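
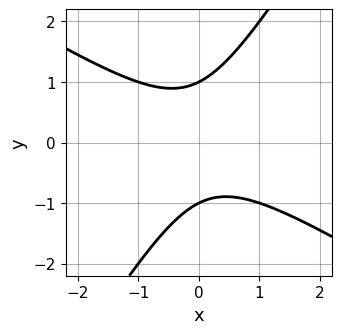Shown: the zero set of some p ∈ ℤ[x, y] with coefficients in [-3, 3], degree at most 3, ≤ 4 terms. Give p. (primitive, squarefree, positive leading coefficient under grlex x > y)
1. The degree is 2 — no degree-1 curve has this shape.
2. Against the integer gridlines: among the integer gridlines, it crosses the y-axis at y ∈ {-1, 1}; the curve avoids every integer x-axis point in the box.
3. Solving for integer coefficients yields p as stated.

x^2 + x*y - y^2 + 1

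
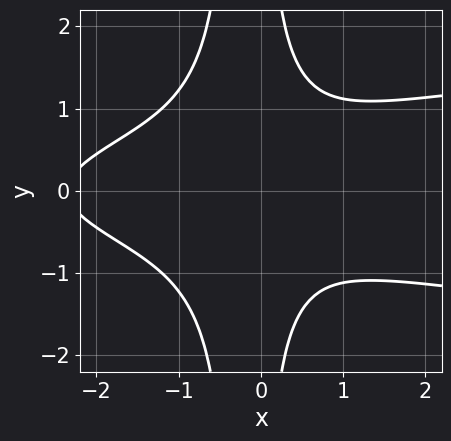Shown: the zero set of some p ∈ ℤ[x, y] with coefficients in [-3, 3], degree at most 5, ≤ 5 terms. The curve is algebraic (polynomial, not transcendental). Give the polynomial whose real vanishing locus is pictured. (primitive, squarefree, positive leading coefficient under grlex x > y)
1. Degree: no degree-3 curve has this shape, so deg p = 4.
2. Symmetries: it's symmetric under y → −y, forcing even powers of y.
3. From the visible intercepts: the curve avoids every integer y-axis point in the box; it misses every integer gridline on the x-axis.
4. Putting this together gives p.

3*x^2*y^2 - x^3 + x*y^2 - 2*x^2 - 2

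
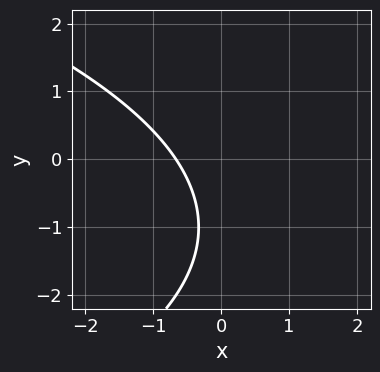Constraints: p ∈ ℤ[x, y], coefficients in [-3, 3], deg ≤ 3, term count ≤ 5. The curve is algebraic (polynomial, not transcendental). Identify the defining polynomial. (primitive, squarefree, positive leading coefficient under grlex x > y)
(a) Degree: the shape is more complex than any degree-1 curve, so deg p = 2.
(b) Against the integer gridlines: it misses every integer gridline on the y-axis.
(c) These observations pin down the coefficients.

y^2 + 3*x + 2*y + 2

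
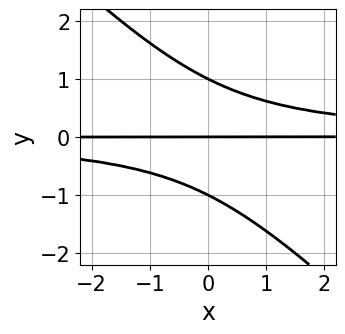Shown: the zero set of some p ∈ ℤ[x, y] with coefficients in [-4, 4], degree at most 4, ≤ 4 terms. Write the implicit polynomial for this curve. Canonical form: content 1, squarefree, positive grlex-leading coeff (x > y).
x*y^2 + y^3 - y

Degree: the shape is more complex than any degree-2 curve, so deg p = 3.
Reading off the gridlines: the y-axis gridline crossings are at y ∈ {-1, 0, 1}; every point of the x-axis in the box is on the curve.
Putting this together gives p.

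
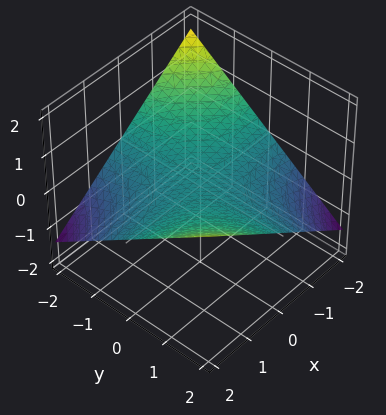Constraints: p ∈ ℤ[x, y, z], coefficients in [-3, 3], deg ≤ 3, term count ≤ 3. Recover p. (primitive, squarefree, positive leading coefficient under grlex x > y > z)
x*y - 3*z

1. The degree is 2 — a saddle surface; a quadric.
2. From the visible intercepts: every point of the y-axis in the box is on the surface; the visible x-axis segment lies entirely on the surface; it meets the z-axis at z = 0 (among the integer gridlines).
3. Matching integer coefficients to the picture gives p.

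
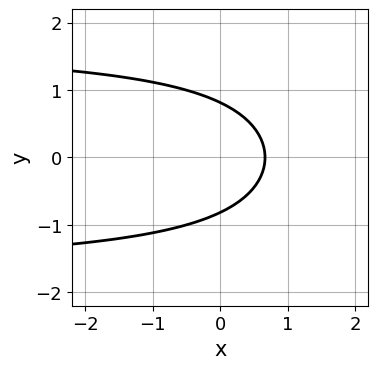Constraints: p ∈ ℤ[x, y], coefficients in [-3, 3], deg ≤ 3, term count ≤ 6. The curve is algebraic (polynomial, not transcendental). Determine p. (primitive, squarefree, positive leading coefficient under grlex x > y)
x*y^2 - 3*y^2 - 3*x + 2

Degree: a generic line meets the curve in up to 3 points, so deg p = 3.
Symmetries: the y ↦ −y reflection is a symmetry, so y appears only in even powers.
These observations pin down the coefficients.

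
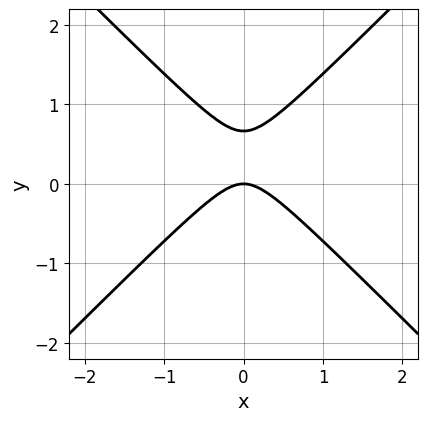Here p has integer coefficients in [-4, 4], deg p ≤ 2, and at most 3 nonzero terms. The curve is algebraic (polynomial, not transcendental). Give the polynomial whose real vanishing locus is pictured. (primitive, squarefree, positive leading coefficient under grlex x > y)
3*x^2 - 3*y^2 + 2*y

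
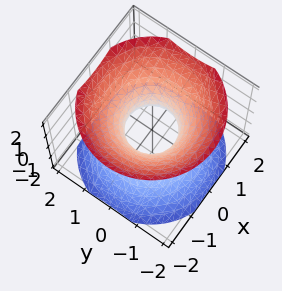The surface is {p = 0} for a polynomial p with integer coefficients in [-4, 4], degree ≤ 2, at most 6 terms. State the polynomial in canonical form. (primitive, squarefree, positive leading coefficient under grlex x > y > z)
3*x^2 + 3*y^2 - 3*z^2 - 2

1. Degree: one connected sheet with a waist; a quadric, so deg p = 2.
2. Symmetries: it's symmetric under z → −z, forcing even powers of z; the surface is invariant under rotation about z: p = q(x² + y², z).
3. From the axis intercepts and sections: a circular section at z = 1 has radius between 1 and 2; the surface avoids every integer z-axis point in the box.
4. Solving for integer coefficients yields p as stated.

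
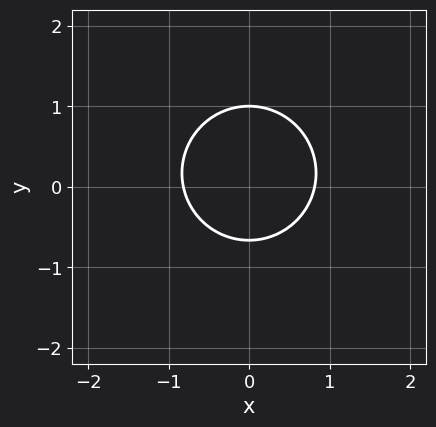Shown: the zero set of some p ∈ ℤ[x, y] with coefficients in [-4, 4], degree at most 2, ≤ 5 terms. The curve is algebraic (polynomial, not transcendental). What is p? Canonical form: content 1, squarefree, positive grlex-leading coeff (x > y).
3*x^2 + 3*y^2 - y - 2

1. Degree: the shape is more complex than any degree-1 curve, so deg p = 2.
2. Symmetries: the x ↦ −x reflection is a symmetry, so x appears only in even powers.
3. From the axis intercepts and sections: one y-axis crossing is at y = 1.
4. Putting this together gives p.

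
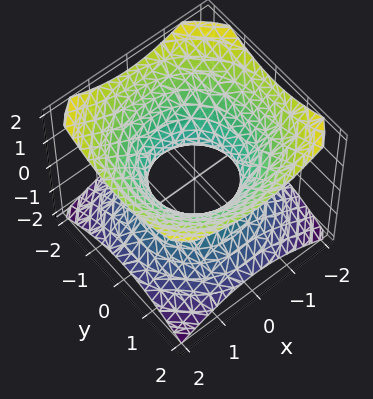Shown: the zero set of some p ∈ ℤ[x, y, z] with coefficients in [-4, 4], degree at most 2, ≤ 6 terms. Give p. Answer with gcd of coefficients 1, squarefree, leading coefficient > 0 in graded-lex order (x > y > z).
2*x^2 + 2*y^2 - 3*z^2 - 2

deg p = 2.
Symmetries: mirror symmetry z ↦ −z ⇒ only even powers of z; every cross-section ⟂ z is a circle, so x, y appear only via x² + y².
Checking where it meets the axes: the y-axis gridline crossings are at y ∈ {-1, 1}; a circular section at z = 0 has radius exactly 1; the surface avoids every integer z-axis point in the box; the x-axis gridline crossings are at x ∈ {-1, 1}.
The integer polynomial consistent with all of this is the stated p.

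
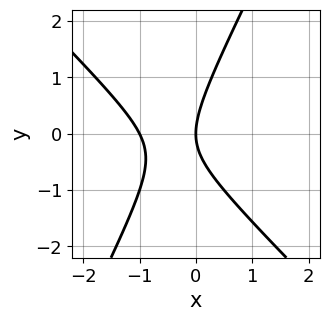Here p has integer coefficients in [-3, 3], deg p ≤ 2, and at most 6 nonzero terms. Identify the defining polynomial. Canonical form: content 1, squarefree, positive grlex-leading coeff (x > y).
The degree is 2 — a generic line meets the curve in up to 2 points.
Reading off the gridlines: it meets the y-axis at y = 0 (among the integer gridlines); among the integer gridlines, it crosses the x-axis at x ∈ {-1, 0}.
Assembling these constraints gives the stated polynomial.

2*x^2 + x*y - y^2 + 2*x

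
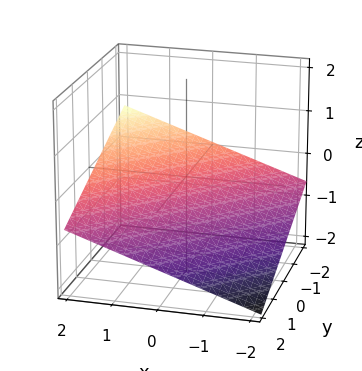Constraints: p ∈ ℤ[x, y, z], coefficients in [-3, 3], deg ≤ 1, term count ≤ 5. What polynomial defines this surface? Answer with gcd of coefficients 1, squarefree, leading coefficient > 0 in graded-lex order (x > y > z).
1. Degree: every cross-section is a straight line — this is a plane, so deg p = 1.
2. Against the integer gridlines: it crosses the y-axis at the gridline y = -2; one x-axis crossing is at x = 2.
3. Putting this together gives p.

x - y - 3*z - 2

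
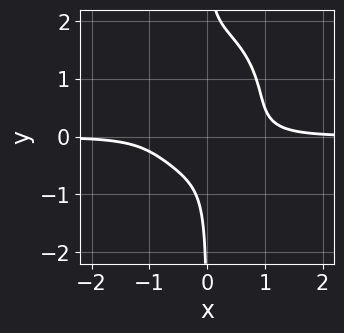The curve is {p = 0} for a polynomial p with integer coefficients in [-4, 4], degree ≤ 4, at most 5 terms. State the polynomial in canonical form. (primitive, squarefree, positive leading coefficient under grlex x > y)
3*x^3*y + 2*x*y^3 - 3*x*y^2 - 1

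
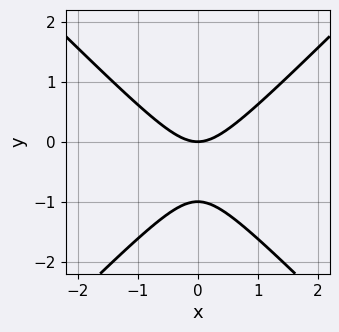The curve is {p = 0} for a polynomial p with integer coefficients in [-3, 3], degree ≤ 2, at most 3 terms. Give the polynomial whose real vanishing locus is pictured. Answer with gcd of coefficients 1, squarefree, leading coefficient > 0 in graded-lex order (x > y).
x^2 - y^2 - y

(a) deg p = 2.
(b) Symmetries: mirror symmetry x ↦ −x ⇒ only even powers of x.
(c) Observable constraints: one x-axis crossing is at x = 0; among the integer gridlines, it crosses the y-axis at y ∈ {-1, 0}.
(d) Fitting integer coefficients to these (and the overall shape) gives p.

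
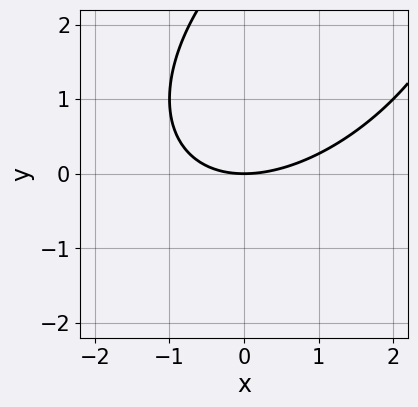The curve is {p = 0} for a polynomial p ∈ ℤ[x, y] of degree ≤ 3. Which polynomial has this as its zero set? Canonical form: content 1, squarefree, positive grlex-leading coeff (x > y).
1. Degree: a generic line meets the curve in up to 2 points, so deg p = 2.
2. Checking where it meets the axes: it meets the y-axis at y = 0 (among the integer gridlines); it crosses the x-axis at the gridline x = 0.
3. These observations pin down the coefficients.

x^2 - x*y + y^2 - 3*y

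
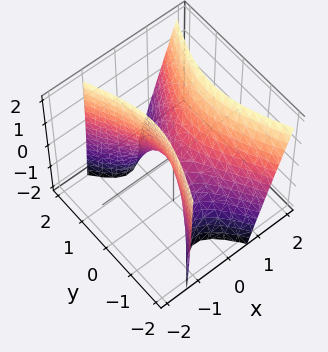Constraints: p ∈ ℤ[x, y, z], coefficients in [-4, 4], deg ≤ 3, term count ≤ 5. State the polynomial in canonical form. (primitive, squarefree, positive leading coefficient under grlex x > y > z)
3*x^2 - x*z - y^2 - z

(a) deg p = 2. A generic line meets the surface in up to 2 points.
(b) Reading off the gridlines: it crosses the z-axis at the gridline z = 0; it crosses the x-axis at the gridline x = 0; one y-axis crossing is at y = 0.
(c) These observations pin down the coefficients.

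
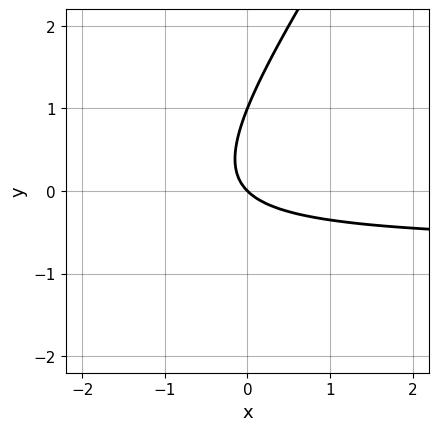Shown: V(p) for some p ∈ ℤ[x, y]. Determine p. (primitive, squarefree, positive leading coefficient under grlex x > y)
3*x*y - 2*y^2 + 2*x + 2*y

(a) deg p = 2.
(b) Reading off the gridlines: one x-axis crossing is at x = 0; among the integer gridlines, it crosses the y-axis at y ∈ {0, 1}.
(c) Matching integer coefficients to the picture gives p.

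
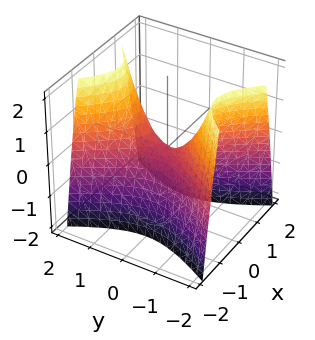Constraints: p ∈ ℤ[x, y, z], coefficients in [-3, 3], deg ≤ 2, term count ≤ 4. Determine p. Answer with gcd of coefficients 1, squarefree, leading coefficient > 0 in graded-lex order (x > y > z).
1. The degree is 2 — a hyperbolic paraboloid; a quadric.
2. Symmetries: mirror symmetry x ↦ −x ⇒ only even powers of x; the y ↦ −y reflection is a symmetry, so y appears only in even powers.
3. Observable constraints: one y-axis crossing is at y = 0; one x-axis crossing is at x = 0; it crosses the z-axis at the gridline z = 0.
4. Putting this together gives p.

2*x^2 - y^2 + z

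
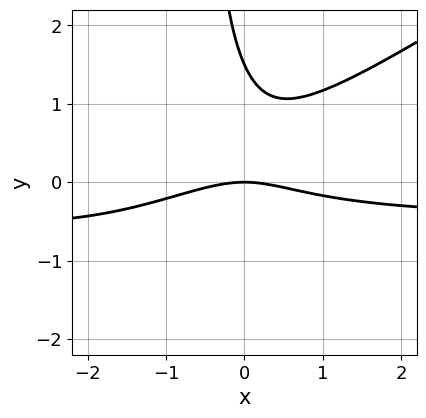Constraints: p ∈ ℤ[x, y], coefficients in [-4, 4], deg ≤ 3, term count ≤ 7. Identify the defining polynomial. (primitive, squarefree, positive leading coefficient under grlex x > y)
2*x^2*y - 3*x*y^2 + x^2 - 2*y^2 + 3*y

Degree: no degree-2 curve has this shape, so deg p = 3.
Against the integer gridlines: it meets the x-axis at x = 0 (among the integer gridlines); it crosses the y-axis at the gridline y = 0.
Matching integer coefficients to the picture gives p.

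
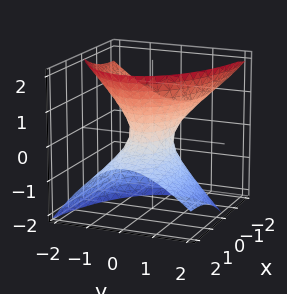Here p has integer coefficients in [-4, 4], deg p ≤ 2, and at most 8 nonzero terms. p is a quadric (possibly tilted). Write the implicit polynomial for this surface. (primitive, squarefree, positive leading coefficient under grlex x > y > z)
x^2 + 3*x*z + 3*y^2 + y*z - 2*z^2 - 1

First, the degree is 2 — a generic line meets the surface in up to 2 points.
Next, observable constraints: the surface avoids every integer z-axis point in the box; the x-axis gridline crossings are at x ∈ {-1, 1}.
Finally, putting this together gives p.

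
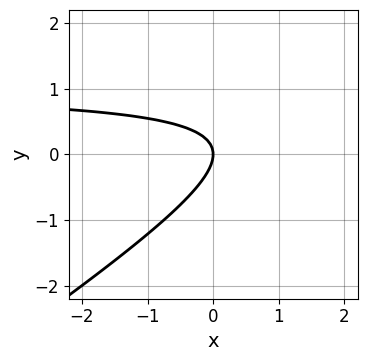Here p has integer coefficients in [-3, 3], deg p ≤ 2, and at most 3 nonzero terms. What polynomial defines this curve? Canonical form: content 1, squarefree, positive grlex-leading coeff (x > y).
1. The degree is 2 — no degree-1 curve has this shape.
2. From the axis intercepts and sections: one y-axis crossing is at y = 0; one x-axis crossing is at x = 0.
3. These observations pin down the coefficients.

2*x*y - 3*y^2 - 2*x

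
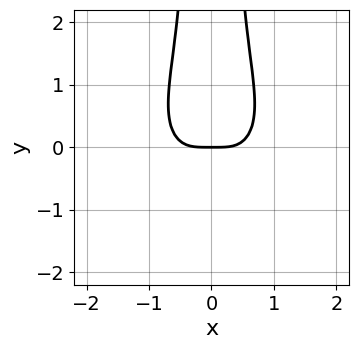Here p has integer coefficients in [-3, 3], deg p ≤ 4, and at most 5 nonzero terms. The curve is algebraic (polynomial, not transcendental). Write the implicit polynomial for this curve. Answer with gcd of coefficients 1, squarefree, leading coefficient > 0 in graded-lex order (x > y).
First, deg p = 4. No degree-3 curve has this shape.
Next, symmetries: the x ↦ −x reflection is a symmetry, so x appears only in even powers.
Next, against the integer gridlines: it meets the y-axis at y = 0 (among the integer gridlines); it meets the x-axis at x = 0 (among the integer gridlines).
Finally, assembling these constraints gives the stated polynomial.

3*x^4 + 3*x^2*y^2 - 2*y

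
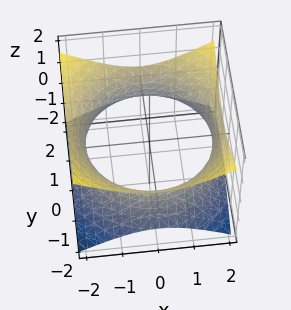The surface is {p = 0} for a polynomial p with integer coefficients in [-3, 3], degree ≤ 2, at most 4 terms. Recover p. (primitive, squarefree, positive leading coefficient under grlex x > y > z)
1. Degree: one connected sheet with a waist; a quadric, so deg p = 2.
2. Symmetries: every cross-section ⟂ z is a circle, so x, y appear only via x² + y²; it's symmetric under z → −z, forcing even powers of z.
3. From the visible intercepts: a circular section at z = 0 has radius between 1 and 2; no z-intercept at any integer in the box.
4. Fitting integer coefficients to these (and the overall shape) gives p.

x^2 + y^2 - 2*z^2 - 3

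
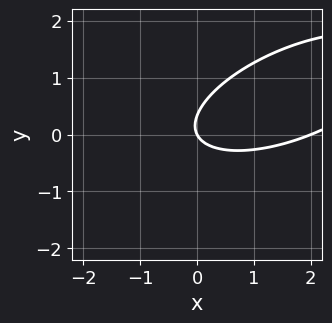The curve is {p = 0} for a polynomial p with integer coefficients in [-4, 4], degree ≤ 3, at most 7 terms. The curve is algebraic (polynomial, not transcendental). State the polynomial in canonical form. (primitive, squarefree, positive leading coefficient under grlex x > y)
x^2 - 2*x*y + 3*y^2 - 2*x - y

First, degree: no degree-1 curve has this shape, so deg p = 2.
Then, against the integer gridlines: it crosses the y-axis at the gridline y = 0; among the integer gridlines, it crosses the x-axis at x ∈ {0, 2}.
Finally, the integer polynomial consistent with all of this is the stated p.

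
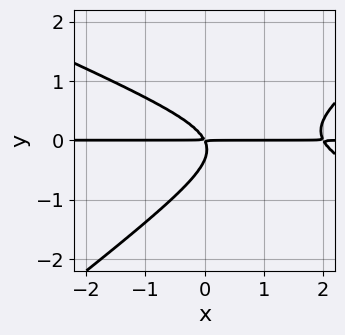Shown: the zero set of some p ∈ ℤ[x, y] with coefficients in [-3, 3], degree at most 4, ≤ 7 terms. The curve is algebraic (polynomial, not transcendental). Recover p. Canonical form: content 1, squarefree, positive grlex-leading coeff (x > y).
x^2*y + x*y^2 - 3*y^3 - 2*x*y - y^2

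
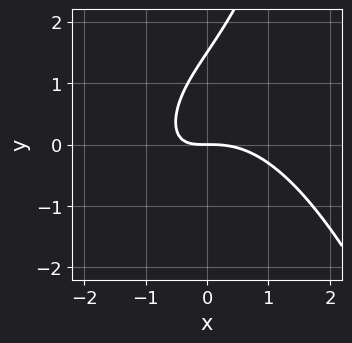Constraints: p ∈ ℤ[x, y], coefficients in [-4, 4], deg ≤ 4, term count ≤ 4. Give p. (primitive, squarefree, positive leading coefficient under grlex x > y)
First, degree: a generic line meets the curve in up to 3 points, so deg p = 3.
Next, observable constraints: it meets the y-axis at y = 0 (among the integer gridlines); it meets the x-axis at x = 0 (among the integer gridlines).
Finally, assembling these constraints gives the stated polynomial.

2*x^3 + 3*x*y - 2*y^2 + 3*y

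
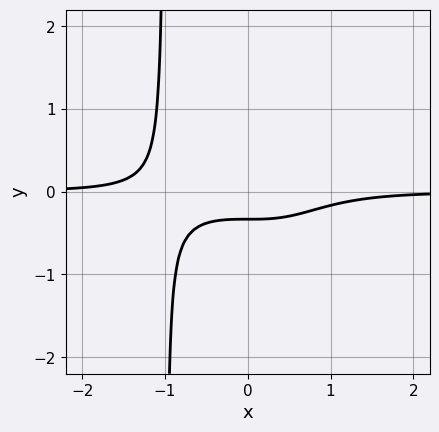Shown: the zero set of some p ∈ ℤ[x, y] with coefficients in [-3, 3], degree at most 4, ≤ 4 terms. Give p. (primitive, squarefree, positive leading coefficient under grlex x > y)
1. deg p = 4. The shape is more complex than any degree-3 curve.
2. Checking where it meets the axes: no x-intercept at any integer in the box.
3. These observations pin down the coefficients.

3*x^3*y + 3*y + 1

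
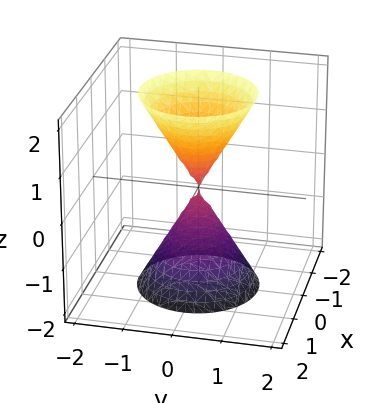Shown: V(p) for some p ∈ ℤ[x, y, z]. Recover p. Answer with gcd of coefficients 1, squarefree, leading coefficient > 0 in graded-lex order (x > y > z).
3*x^2 + 3*y^2 - z^2

First, there are 2 components. They look like related sheets of one shape, so recover p as a whole.
Then, deg p = 2. Two nappes meeting at a single point; a quadric.
Then, by symmetry, the surface is invariant under rotation about z: p = q(x² + y², z); the z ↦ −z reflection is a symmetry, so z appears only in even powers.
Next, from the axis intercepts and sections: a circular section at z = -1 has radius between 0 and 1; it crosses the x-axis at the gridline x = 0.
Finally, these observations pin down the coefficients.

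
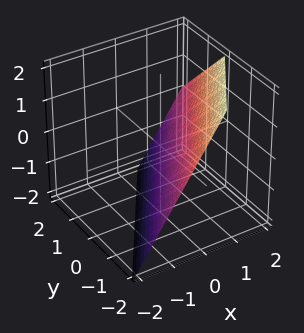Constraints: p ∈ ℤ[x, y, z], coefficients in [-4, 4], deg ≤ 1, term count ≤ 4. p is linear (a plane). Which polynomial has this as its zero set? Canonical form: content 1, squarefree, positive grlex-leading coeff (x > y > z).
3*x - 2*y - 2*z - 2

1. The degree is 1 — every cross-section is a straight line — this is a plane.
2. Reading off the gridlines: it crosses the y-axis at the gridline y = -1; it crosses the z-axis at the gridline z = -1.
3. These observations pin down the coefficients.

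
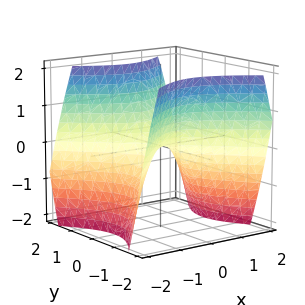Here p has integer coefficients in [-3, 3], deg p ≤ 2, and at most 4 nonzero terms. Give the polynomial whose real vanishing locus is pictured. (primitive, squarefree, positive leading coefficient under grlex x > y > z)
First, the degree is 2 — a saddle surface; a quadric.
Then, symmetries: mirror symmetry y ↦ −y ⇒ only even powers of y; mirror symmetry x ↦ −x ⇒ only even powers of x.
Next, from the visible intercepts: it crosses the x-axis at the gridline x = 0; it crosses the z-axis at the gridline z = 0; one y-axis crossing is at y = 0.
Finally, matching integer coefficients to the picture gives p.

x^2 - y^2 + z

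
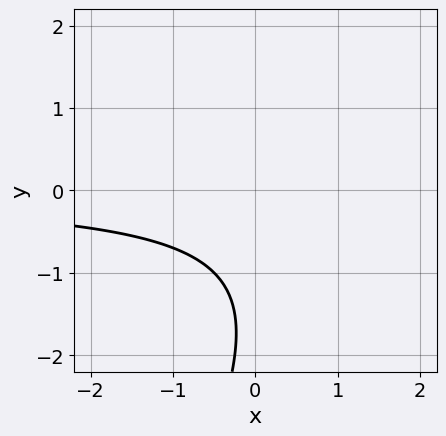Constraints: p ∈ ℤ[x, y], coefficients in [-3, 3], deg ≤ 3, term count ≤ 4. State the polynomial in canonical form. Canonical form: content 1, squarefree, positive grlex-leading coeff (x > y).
2*x*y - y^2 - 3*y - 3

(a) deg p = 2.
(b) Observable constraints: the curve avoids every integer x-axis point in the box; the curve avoids every integer y-axis point in the box.
(c) Matching integer coefficients to the picture gives p.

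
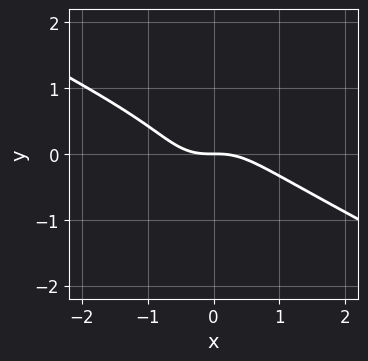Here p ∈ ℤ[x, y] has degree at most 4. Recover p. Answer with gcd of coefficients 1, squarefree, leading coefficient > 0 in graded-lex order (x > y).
Degree: no degree-2 curve has this shape, so deg p = 3.
From the visible intercepts: it meets the x-axis at x = 0 (among the integer gridlines); one y-axis crossing is at y = 0.
The integer polynomial consistent with all of this is the stated p.

2*x^3 + 3*x^2*y + 3*y^3 - 2*y^2 + 2*y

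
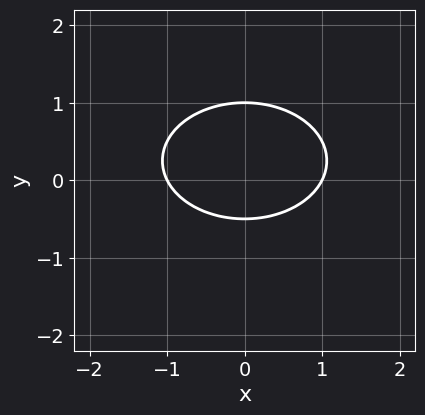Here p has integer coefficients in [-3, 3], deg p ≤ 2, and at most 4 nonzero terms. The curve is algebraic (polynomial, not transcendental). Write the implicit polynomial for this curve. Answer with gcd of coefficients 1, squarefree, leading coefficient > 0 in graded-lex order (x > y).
First, the degree is 2 — no degree-1 curve has this shape.
Next, symmetries: mirror symmetry x ↦ −x ⇒ only even powers of x.
Next, observable constraints: among the integer gridlines, it crosses the x-axis at x ∈ {-1, 1}; it crosses the y-axis at the gridline y = 1.
Finally, together with the visible shape, these determine p as stated.

x^2 + 2*y^2 - y - 1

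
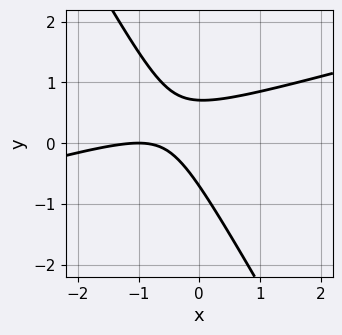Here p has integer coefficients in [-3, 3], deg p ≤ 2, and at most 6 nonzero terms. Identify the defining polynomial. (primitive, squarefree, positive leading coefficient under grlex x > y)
First, deg p = 2. A generic line meets the curve in up to 2 points.
Then, from the visible intercepts: one x-axis crossing is at x = -1.
Finally, these observations pin down the coefficients.

x^2 - 3*x*y - 2*y^2 + 2*x + 1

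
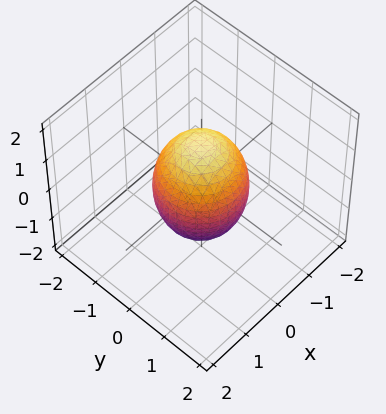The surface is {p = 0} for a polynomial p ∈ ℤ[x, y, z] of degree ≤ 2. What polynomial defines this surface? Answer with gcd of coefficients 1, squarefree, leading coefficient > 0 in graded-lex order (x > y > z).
2*x^2 + 2*y^2 + z^2 - 2

1. The degree is 2 — no degree-1 surface has this shape.
2. By symmetry, the z-axis is an axis of rotation, so x and y enter only as x² + y².
3. Observable constraints: the y-axis gridline crossings are at y ∈ {-1, 1}; a circular section at z = -1 has radius between 0 and 1; among the integer gridlines, it crosses the x-axis at x ∈ {-1, 1}.
4. The integer polynomial consistent with all of this is the stated p.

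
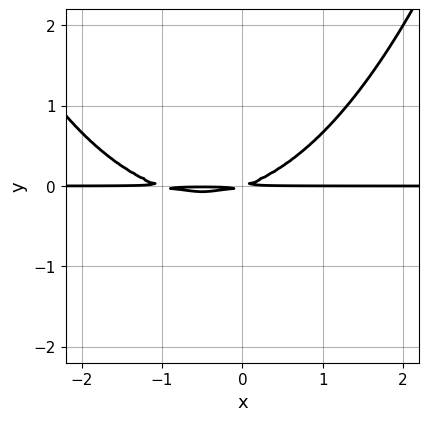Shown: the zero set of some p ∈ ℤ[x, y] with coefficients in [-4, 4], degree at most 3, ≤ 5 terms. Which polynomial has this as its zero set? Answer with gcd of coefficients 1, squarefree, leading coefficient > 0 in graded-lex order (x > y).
x^2*y + x*y - 3*y^2

The degree is 3 — no degree-2 curve has this shape.
Checking where it meets the axes: the visible x-axis segment lies entirely on the curve.
Solving for integer coefficients yields p as stated.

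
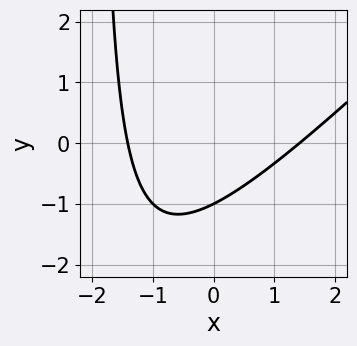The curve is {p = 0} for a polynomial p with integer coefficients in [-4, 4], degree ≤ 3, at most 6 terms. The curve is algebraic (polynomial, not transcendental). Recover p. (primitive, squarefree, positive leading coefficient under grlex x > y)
x^2 - x*y - 2*y - 2

1. deg p = 2. A generic line meets the curve in up to 2 points.
2. Observable constraints: it crosses the y-axis at the gridline y = -1.
3. The integer polynomial consistent with all of this is the stated p.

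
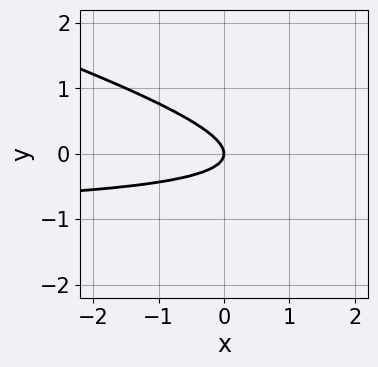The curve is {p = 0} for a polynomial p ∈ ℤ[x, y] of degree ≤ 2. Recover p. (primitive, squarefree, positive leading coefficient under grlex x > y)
x*y + 3*y^2 + x

Degree: no degree-1 curve has this shape, so deg p = 2.
From the axis intercepts and sections: it crosses the y-axis at the gridline y = 0; it meets the x-axis at x = 0 (among the integer gridlines).
The integer polynomial consistent with all of this is the stated p.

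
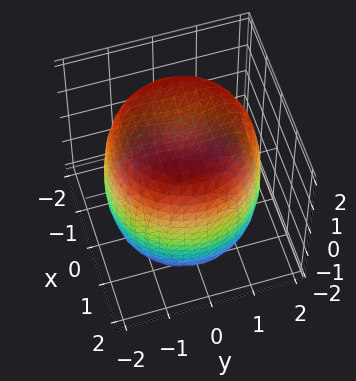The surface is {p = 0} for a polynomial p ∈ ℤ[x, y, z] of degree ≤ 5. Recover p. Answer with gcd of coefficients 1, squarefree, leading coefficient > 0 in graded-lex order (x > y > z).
deg p = 4. No degree-3 surface has this shape.
By symmetry, every cross-section ⟂ z is a circle, so x, y appear only via x² + y².
From the axis intercepts and sections: a circular section at z = -1 has radius between 1 and 2.
Solving for integer coefficients yields p as stated.

x^4 + 2*x^2*y^2 + y^4 - 2*x^2 - 2*y^2 + z^2 - 3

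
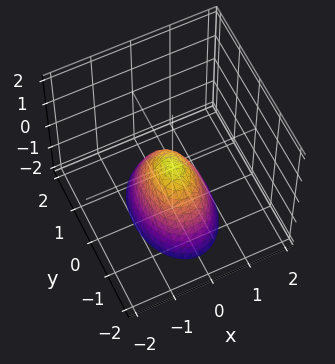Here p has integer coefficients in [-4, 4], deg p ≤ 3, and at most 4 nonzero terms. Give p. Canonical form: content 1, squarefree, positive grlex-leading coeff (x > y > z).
(a) The degree is 2 — a single bowl opening along one axis; a quadric.
(b) Symmetries: the y ↦ −y reflection is a symmetry, so y appears only in even powers; mirror symmetry x ↦ −x ⇒ only even powers of x.
(c) From the axis intercepts and sections: one z-axis crossing is at z = 0; one x-axis crossing is at x = 0.
(d) Putting this together gives p.

2*x^2 + y^2 + z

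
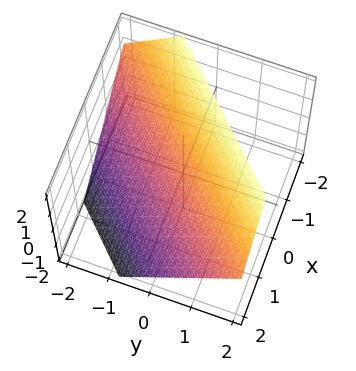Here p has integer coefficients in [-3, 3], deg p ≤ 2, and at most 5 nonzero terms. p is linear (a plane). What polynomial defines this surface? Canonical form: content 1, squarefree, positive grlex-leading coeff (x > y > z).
3*x - 3*y + 3*z - 2

The degree is 1 — every cross-section is a straight line — this is a plane.
Solving for integer coefficients yields p as stated.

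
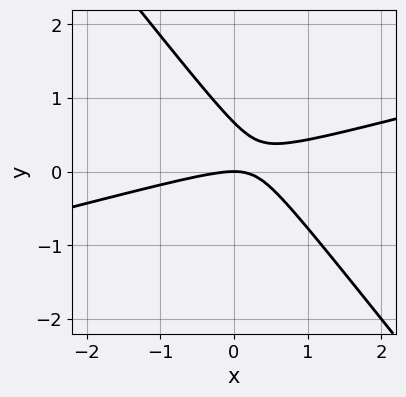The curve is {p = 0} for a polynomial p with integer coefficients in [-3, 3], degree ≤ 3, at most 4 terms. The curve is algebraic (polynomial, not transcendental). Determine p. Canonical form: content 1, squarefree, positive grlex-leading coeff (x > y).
x^2 - 3*x*y - 3*y^2 + 2*y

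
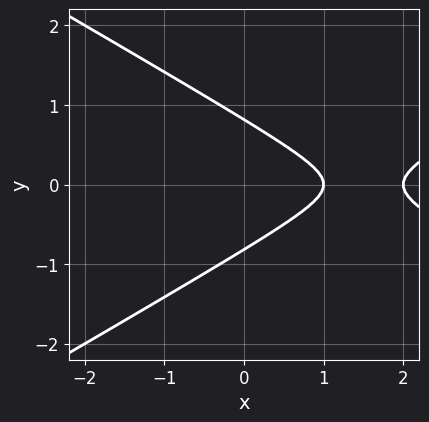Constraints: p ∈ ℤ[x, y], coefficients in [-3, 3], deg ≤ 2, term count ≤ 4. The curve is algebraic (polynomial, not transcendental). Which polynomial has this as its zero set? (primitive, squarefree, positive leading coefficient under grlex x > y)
x^2 - 3*y^2 - 3*x + 2

1. The degree is 2 — a generic line meets the curve in up to 2 points.
2. Symmetries: it's symmetric under y → −y, forcing even powers of y.
3. From the axis intercepts and sections: among the integer gridlines, it crosses the x-axis at x ∈ {1, 2}.
4. Putting this together gives p.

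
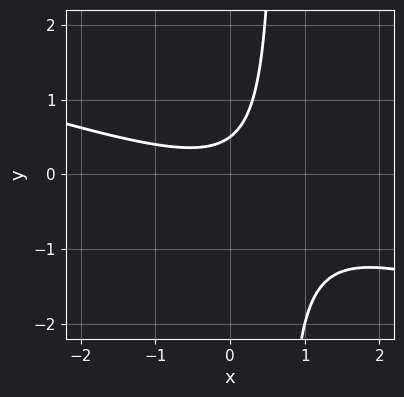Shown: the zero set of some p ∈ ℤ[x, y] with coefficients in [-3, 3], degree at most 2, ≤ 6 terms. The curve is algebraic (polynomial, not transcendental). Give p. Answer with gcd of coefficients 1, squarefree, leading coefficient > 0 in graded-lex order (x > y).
First, the degree is 2 — no degree-1 curve has this shape.
Then, observable constraints: it misses every integer gridline on the x-axis.
Finally, solving for integer coefficients yields p as stated.

x^2 + 3*x*y - 2*y + 1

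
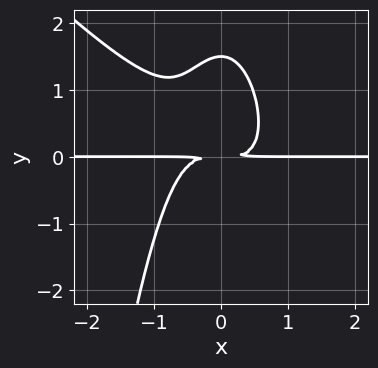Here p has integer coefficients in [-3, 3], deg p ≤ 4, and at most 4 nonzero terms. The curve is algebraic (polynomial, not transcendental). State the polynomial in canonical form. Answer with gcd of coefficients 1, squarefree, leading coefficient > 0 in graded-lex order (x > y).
3*x^3*y + 3*x^2*y^2 + 2*y^3 - 3*y^2

First, degree: no degree-3 curve has this shape, so deg p = 4.
Next, from the axis intercepts and sections: the visible x-axis segment lies entirely on the curve.
Finally, assembling these constraints gives the stated polynomial.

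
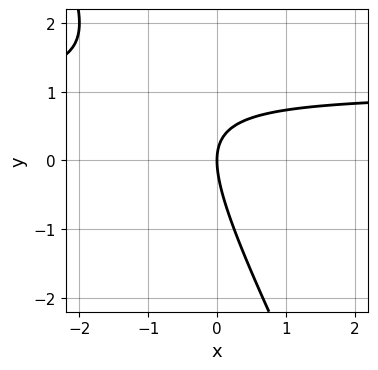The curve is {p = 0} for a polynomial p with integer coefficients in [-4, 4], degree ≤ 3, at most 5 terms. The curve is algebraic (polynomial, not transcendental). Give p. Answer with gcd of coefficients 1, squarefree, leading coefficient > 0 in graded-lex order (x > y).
1. deg p = 2.
2. Against the integer gridlines: it meets the x-axis at x = 0 (among the integer gridlines); one y-axis crossing is at y = 0.
3. Solving for integer coefficients yields p as stated.

2*x*y + y^2 - 2*x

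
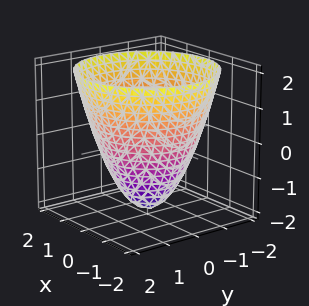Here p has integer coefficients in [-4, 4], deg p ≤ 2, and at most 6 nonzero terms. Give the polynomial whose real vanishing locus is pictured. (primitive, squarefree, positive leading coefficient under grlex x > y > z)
x^2 + y^2 - z - 2

(a) The degree is 2 — no degree-1 surface has this shape.
(b) Symmetry: the z-axis is an axis of rotation, so x and y enter only as x² + y².
(c) Checking where it meets the axes: a circular section at z = 0 has radius between 1 and 2; it crosses the z-axis at the gridline z = -2.
(d) Fitting integer coefficients to these (and the overall shape) gives p.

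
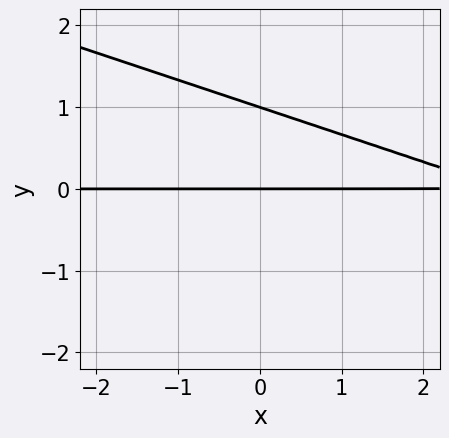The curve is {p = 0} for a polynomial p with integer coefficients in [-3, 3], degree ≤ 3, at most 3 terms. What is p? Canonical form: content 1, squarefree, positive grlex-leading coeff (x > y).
deg p = 2. No degree-1 curve has this shape.
From the axis intercepts and sections: every point of the x-axis in the box is on the curve; among the integer gridlines, it crosses the y-axis at y ∈ {0, 1}.
The integer polynomial consistent with all of this is the stated p.

x*y + 3*y^2 - 3*y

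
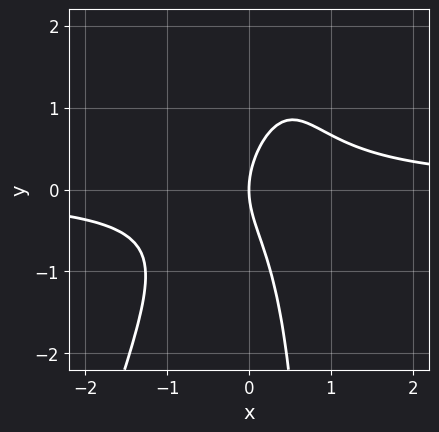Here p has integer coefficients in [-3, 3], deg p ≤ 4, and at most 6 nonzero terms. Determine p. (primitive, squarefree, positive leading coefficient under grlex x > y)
The degree is 3 — the shape is more complex than any degree-2 curve.
Against the integer gridlines: it meets the y-axis at y = 0 (among the integer gridlines); it crosses the x-axis at the gridline x = 0.
The integer polynomial consistent with all of this is the stated p.

3*x^2*y - x*y^2 + y^2 - 2*x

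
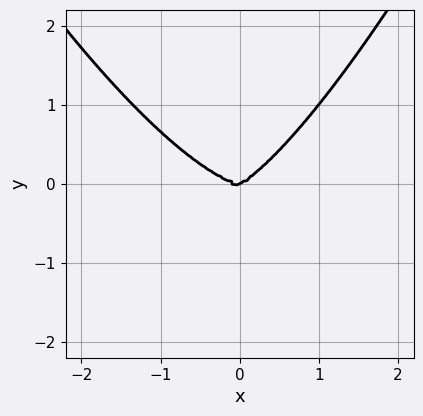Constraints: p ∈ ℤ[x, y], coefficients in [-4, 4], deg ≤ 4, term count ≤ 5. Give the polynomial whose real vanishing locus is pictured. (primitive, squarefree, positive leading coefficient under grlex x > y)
1. deg p = 4.
2. From the visible intercepts: it crosses the x-axis at the gridline x = 0; it crosses the y-axis at the gridline y = 0.
3. Solving for integer coefficients yields p as stated.

x^4 + x*y^2 - 2*y^3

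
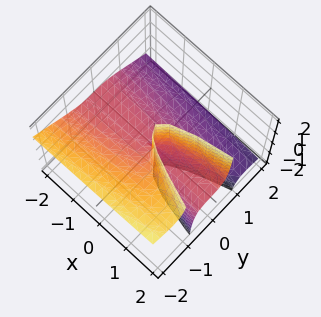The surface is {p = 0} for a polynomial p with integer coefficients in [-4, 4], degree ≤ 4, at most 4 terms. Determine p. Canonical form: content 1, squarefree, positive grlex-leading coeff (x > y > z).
2*y^3 + 3*y^2*z - x*z

First, the degree is 3 — no degree-2 surface has this shape.
Then, from the visible intercepts: it crosses the y-axis at the gridline y = 0; every point of the z-axis in the box is on the surface; the visible x-axis segment lies entirely on the surface.
Finally, putting this together gives p.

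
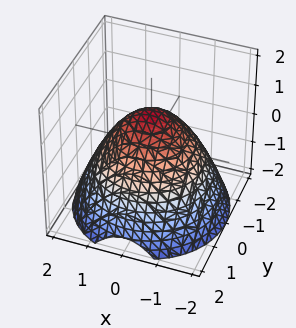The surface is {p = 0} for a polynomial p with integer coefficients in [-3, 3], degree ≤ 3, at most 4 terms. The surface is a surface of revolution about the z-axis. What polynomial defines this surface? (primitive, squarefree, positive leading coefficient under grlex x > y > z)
2*x^2 + 2*y^2 + 3*z - 3

1. Degree: no degree-1 surface has this shape, so deg p = 2.
2. Symmetry: every cross-section ⟂ z is a circle, so x, y appear only via x² + y².
3. Reading off the gridlines: it crosses the z-axis at the gridline z = 1; a circular section at z = -1 has radius between 1 and 2.
4. Matching integer coefficients to the picture gives p.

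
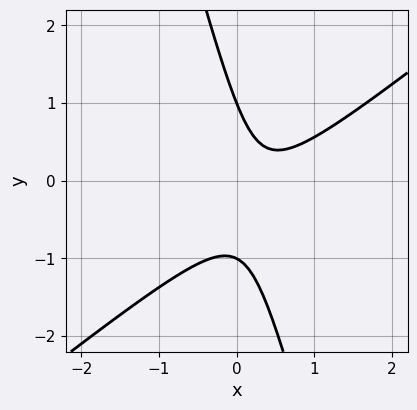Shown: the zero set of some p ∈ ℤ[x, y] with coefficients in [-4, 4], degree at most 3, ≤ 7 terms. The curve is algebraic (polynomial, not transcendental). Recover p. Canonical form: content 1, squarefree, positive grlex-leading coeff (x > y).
3*x^2 - 3*x*y - y^2 - 2*x + 1

(a) deg p = 2. The shape is more complex than any degree-1 curve.
(b) Observable constraints: among the integer gridlines, it crosses the y-axis at y ∈ {-1, 1}; no x-intercept at any integer in the box.
(c) Putting this together gives p.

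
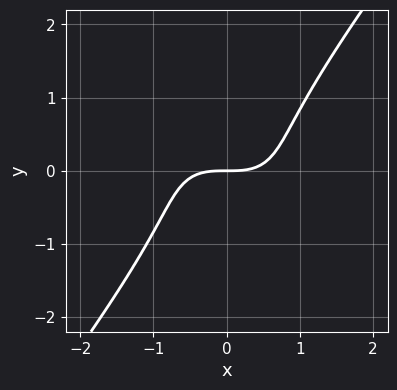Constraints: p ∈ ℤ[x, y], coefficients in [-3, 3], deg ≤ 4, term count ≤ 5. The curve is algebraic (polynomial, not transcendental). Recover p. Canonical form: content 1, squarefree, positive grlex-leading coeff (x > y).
2*x^3 + 2*x^2*y - 2*y^3 - 3*y

Degree: a generic line meets the curve in up to 3 points, so deg p = 3.
Observable constraints: it meets the x-axis at x = 0 (among the integer gridlines); one y-axis crossing is at y = 0.
Assembling these constraints gives the stated polynomial.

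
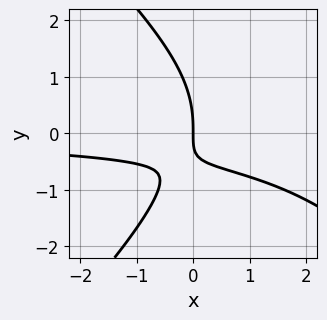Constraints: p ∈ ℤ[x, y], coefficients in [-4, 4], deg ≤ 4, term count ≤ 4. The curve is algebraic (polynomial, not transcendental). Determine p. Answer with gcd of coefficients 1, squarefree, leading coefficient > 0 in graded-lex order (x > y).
x^2*y - y^3 - 3*x*y - 2*x

1. The degree is 3 — a generic line meets the curve in up to 3 points.
2. Reading off the gridlines: one x-axis crossing is at x = 0; it crosses the y-axis at the gridline y = 0.
3. These observations pin down the coefficients.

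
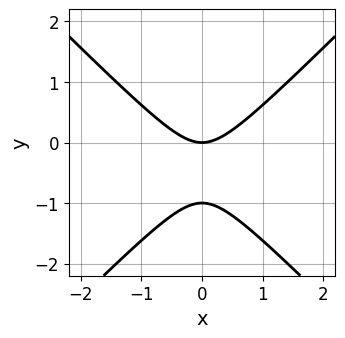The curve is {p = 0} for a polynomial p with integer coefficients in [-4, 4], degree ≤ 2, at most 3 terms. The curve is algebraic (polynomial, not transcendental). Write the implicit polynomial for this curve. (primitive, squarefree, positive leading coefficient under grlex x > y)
x^2 - y^2 - y

First, the degree is 2 — a generic line meets the curve in up to 2 points.
Then, symmetries: it's symmetric under x → −x, forcing even powers of x.
Next, checking where it meets the axes: among the integer gridlines, it crosses the y-axis at y ∈ {-1, 0}; it meets the x-axis at x = 0 (among the integer gridlines).
Finally, the integer polynomial consistent with all of this is the stated p.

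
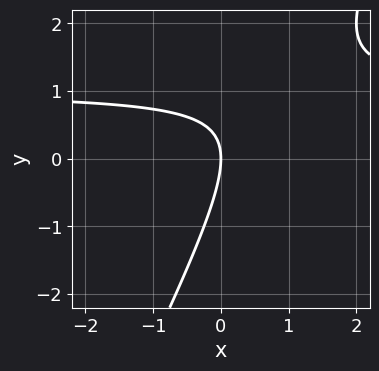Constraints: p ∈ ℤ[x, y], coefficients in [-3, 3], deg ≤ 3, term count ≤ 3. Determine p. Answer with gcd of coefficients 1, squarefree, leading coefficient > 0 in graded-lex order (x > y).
1. The degree is 2 — no degree-1 curve has this shape.
2. From the axis intercepts and sections: it meets the y-axis at y = 0 (among the integer gridlines); it crosses the x-axis at the gridline x = 0.
3. Fitting integer coefficients to these (and the overall shape) gives p.

2*x*y - y^2 - 2*x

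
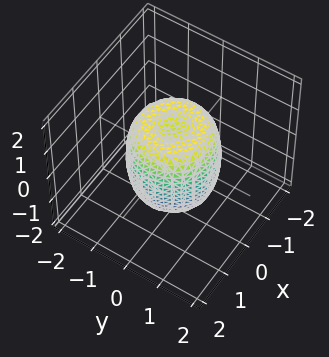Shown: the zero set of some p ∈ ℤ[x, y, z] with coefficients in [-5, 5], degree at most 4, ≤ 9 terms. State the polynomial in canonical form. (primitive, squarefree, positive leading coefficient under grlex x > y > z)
First, degree: no degree-3 surface has this shape, so deg p = 4.
Then, symmetries: the z-axis is an axis of rotation, so x and y enter only as x² + y².
Next, checking where it meets the axes: a circular section at z = -1 has radius exactly 1; among the integer gridlines, it crosses the z-axis at z ∈ {-1, 1}.
Finally, solving for integer coefficients yields p as stated.

2*x^4 + 4*x^2*y^2 + 2*y^4 - 2*x^2 - 2*y^2 + z^2 - 1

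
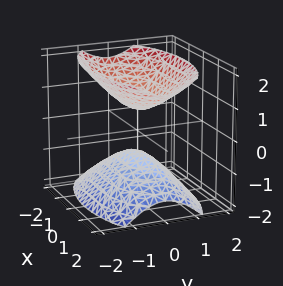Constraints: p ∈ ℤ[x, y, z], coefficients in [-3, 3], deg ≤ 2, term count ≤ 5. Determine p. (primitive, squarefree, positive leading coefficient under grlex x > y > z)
x^2 + 3*y^2 - 2*z^2 + 1

First, there are 2 components. They look like related sheets of one shape, so recover p as a whole.
Then, degree: two sheets facing apart; a quadric, so deg p = 2.
Next, symmetries: mirror symmetry y ↦ −y ⇒ only even powers of y; mirror symmetry x ↦ −x ⇒ only even powers of x; mirror symmetry z ↦ −z ⇒ only even powers of z.
Next, checking where it meets the axes: no y-intercept at any integer in the box; it misses every integer gridline on the x-axis.
Finally, putting this together gives p.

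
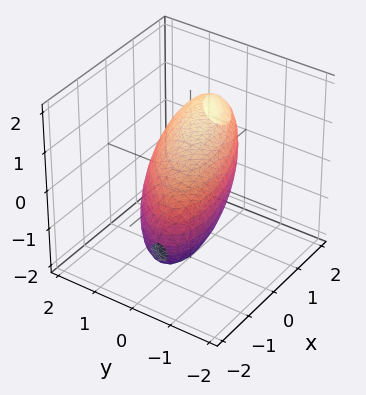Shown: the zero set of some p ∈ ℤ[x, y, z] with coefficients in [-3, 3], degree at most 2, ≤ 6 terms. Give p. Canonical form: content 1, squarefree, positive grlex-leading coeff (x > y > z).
x^2 - 2*x*y - x*z + 3*y^2 + 3*z^2 - 3

The degree is 2 — the shape is more complex than any degree-1 surface.
Observable constraints: the z-axis gridline crossings are at z ∈ {-1, 1}; among the integer gridlines, it crosses the y-axis at y ∈ {-1, 1}.
Fitting integer coefficients to these (and the overall shape) gives p.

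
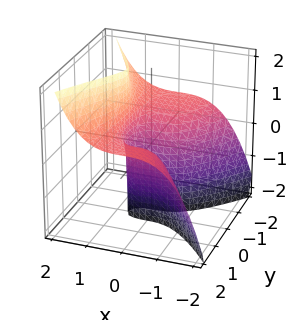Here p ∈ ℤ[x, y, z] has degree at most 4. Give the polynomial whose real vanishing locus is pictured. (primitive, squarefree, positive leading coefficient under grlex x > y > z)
The degree is 3 — no degree-2 surface has this shape.
From the axis intercepts and sections: it misses every integer gridline on the z-axis.
Solving for integer coefficients yields p as stated.

3*x^3 - 3*y^2*z + 2*y^2 - 1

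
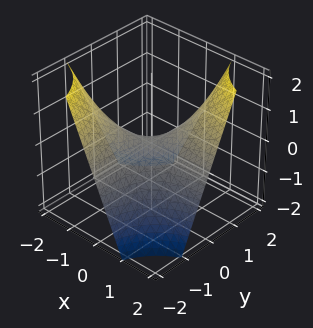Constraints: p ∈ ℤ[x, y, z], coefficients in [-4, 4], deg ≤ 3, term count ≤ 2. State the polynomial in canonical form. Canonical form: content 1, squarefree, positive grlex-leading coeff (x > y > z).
(a) Degree: a hyperbolic paraboloid; a quadric, so deg p = 2.
(b) Checking where it meets the axes: every point of the y-axis in the box is on the surface; the visible x-axis segment lies entirely on the surface; it meets the z-axis at z = 0 (among the integer gridlines).
(c) The integer polynomial consistent with all of this is the stated p.

x*y - z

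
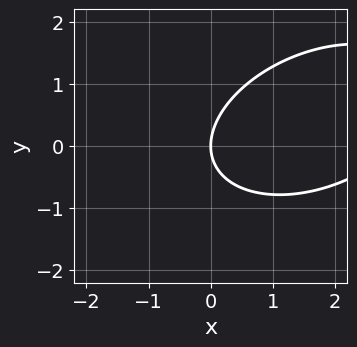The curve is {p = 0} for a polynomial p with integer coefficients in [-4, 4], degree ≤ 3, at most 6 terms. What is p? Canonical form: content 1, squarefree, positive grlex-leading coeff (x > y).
x^2 - x*y + 2*y^2 - 3*x

Degree: no degree-1 curve has this shape, so deg p = 2.
From the visible intercepts: it meets the x-axis at x = 0 (among the integer gridlines); it crosses the y-axis at the gridline y = 0.
Assembling these constraints gives the stated polynomial.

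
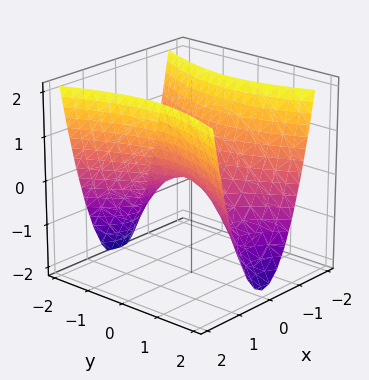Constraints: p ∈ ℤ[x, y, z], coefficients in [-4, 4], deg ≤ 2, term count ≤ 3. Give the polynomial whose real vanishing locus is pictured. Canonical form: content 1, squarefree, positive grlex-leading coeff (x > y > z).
3*x^2 - y^2 - 2*z

(a) deg p = 2. A hyperbolic paraboloid; a quadric.
(b) Symmetries: it's symmetric under y → −y, forcing even powers of y; it's symmetric under x → −x, forcing even powers of x.
(c) From the visible intercepts: it meets the y-axis at y = 0 (among the integer gridlines); it meets the z-axis at z = 0 (among the integer gridlines); it meets the x-axis at x = 0 (among the integer gridlines).
(d) Putting this together gives p.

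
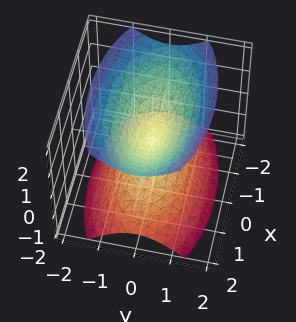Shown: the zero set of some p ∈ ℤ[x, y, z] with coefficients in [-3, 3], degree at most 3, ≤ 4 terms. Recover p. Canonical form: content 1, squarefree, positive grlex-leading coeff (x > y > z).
(a) There are 2 components. They look like related sheets of one shape, so recover p as a whole.
(b) Degree: a double cone through the origin; a quadric, so deg p = 2.
(c) Symmetries: it's symmetric under z → −z, forcing even powers of z; the y ↦ −y reflection is a symmetry, so y appears only in even powers; mirror symmetry x ↦ −x ⇒ only even powers of x.
(d) From the axis intercepts and sections: it meets the z-axis at z = 0 (among the integer gridlines); one x-axis crossing is at x = 0; it crosses the y-axis at the gridline y = 0.
(e) Matching integer coefficients to the picture gives p.

x^2 + 3*y^2 - 2*z^2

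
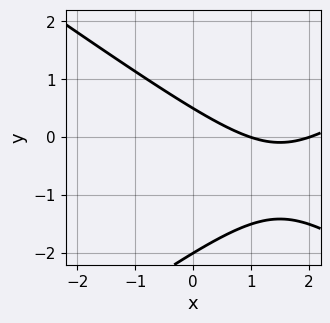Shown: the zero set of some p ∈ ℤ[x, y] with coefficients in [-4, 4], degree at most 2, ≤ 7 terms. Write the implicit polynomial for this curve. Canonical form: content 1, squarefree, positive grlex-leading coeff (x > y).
x^2 - 2*y^2 - 3*x - 3*y + 2

(a) The degree is 2 — the shape is more complex than any degree-1 curve.
(b) From the axis intercepts and sections: the x-axis gridline crossings are at x ∈ {1, 2}; one y-axis crossing is at y = -2.
(c) Matching integer coefficients to the picture gives p.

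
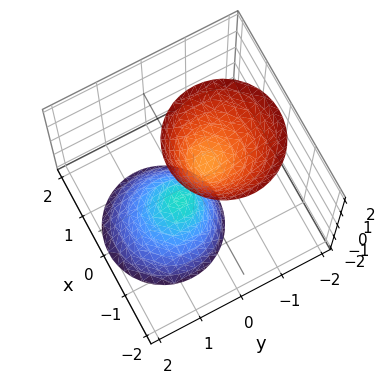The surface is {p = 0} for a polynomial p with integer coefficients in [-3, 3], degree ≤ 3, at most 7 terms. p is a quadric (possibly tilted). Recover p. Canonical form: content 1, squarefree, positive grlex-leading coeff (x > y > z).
3*x^2 + 3*y^2 + 2*y*z - z^2 + 1

1. There are 2 components.
2. deg p = 2.
3. Checking where it meets the axes: among the integer gridlines, it crosses the z-axis at z ∈ {-1, 1}; no x-intercept at any integer in the box.
4. The integer polynomial consistent with all of this is the stated p.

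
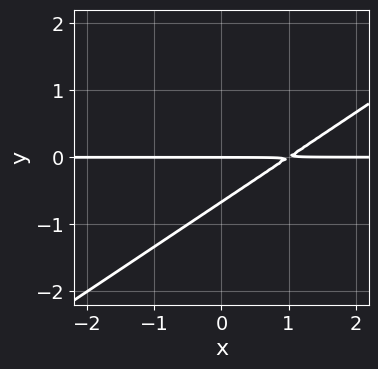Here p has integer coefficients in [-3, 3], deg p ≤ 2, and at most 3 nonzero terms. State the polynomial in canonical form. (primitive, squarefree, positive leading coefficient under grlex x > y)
The degree is 2 — the shape is more complex than any degree-1 curve.
Against the integer gridlines: the visible x-axis segment lies entirely on the curve; it crosses the y-axis at the gridline y = 0.
Fitting integer coefficients to these (and the overall shape) gives p.

2*x*y - 3*y^2 - 2*y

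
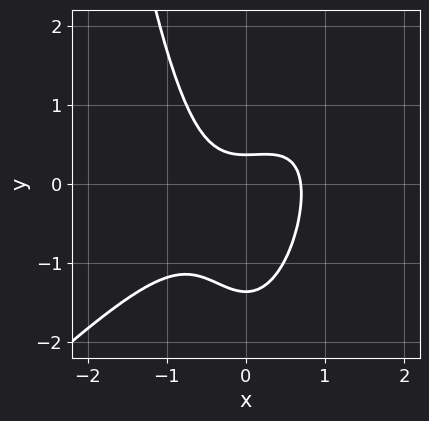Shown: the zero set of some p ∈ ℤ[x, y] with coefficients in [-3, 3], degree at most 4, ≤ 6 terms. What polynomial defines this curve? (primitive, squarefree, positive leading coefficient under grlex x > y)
3*x^3 - 3*x^2*y + 2*y^2 + 2*y - 1

First, deg p = 3. The shape is more complex than any degree-2 curve.
Finally, putting this together gives p.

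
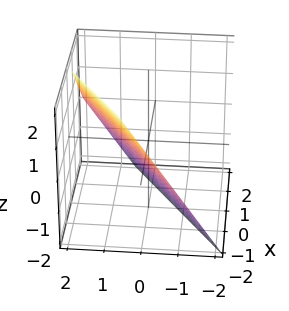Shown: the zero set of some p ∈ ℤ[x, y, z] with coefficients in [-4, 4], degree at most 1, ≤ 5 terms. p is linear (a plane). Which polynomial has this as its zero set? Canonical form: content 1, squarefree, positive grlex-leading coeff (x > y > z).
2*x - 3*y + 2*z + 2

Degree: the surface is flat (a plane), so deg p = 1.
From the axis intercepts and sections: one z-axis crossing is at z = -1; one x-axis crossing is at x = -1.
Matching integer coefficients to the picture gives p.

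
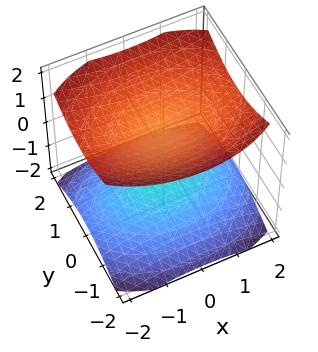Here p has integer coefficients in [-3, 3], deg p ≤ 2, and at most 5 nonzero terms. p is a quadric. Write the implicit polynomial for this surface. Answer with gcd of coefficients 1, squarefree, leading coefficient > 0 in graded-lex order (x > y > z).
x^2 + 2*y^2 - 3*z^2 + 3

(a) There are 2 components. Treating them together as one polynomial.
(b) The degree is 2 — two separate bowl-shaped sheets opening away from each other; a quadric.
(c) Symmetries: it's symmetric under z → −z, forcing even powers of z; it's symmetric under x → −x, forcing even powers of x; the y ↦ −y reflection is a symmetry, so y appears only in even powers.
(d) Against the integer gridlines: among the integer gridlines, it crosses the z-axis at z ∈ {-1, 1}; the surface avoids every integer y-axis point in the box; the surface avoids every integer x-axis point in the box.
(e) Solving for integer coefficients yields p as stated.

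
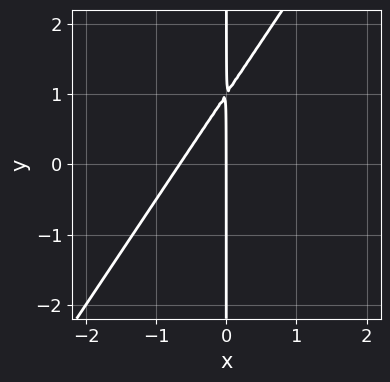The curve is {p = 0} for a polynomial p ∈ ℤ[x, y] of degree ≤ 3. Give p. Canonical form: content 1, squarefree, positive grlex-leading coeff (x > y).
3*x^2 - 2*x*y + 2*x

(a) Degree: no degree-1 curve has this shape, so deg p = 2.
(b) From the axis intercepts and sections: the visible y-axis segment lies entirely on the curve; it meets the x-axis at x = 0 (among the integer gridlines).
(c) Solving for integer coefficients yields p as stated.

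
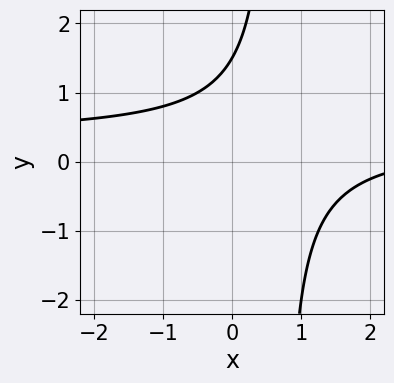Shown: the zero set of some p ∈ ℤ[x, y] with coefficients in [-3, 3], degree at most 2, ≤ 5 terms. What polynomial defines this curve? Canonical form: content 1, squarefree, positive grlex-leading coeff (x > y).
First, deg p = 2. A generic line meets the curve in up to 2 points.
Then, observable constraints: no x-intercept at any integer in the box.
Finally, solving for integer coefficients yields p as stated.

3*x*y - x - 2*y + 3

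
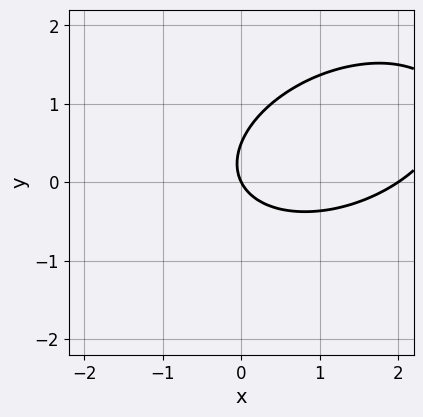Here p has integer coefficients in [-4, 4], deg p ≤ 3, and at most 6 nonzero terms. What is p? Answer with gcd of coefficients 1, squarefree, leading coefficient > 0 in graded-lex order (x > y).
deg p = 2. No degree-1 curve has this shape.
Reading off the gridlines: among the integer gridlines, it crosses the x-axis at x ∈ {0, 2}; it crosses the y-axis at the gridline y = 0.
Putting this together gives p.

x^2 - x*y + 2*y^2 - 2*x - y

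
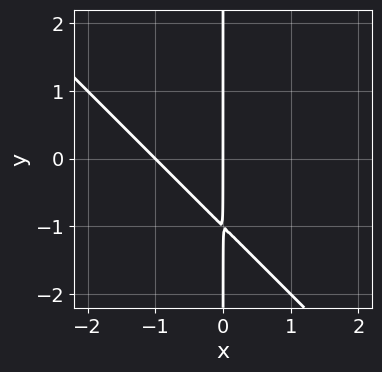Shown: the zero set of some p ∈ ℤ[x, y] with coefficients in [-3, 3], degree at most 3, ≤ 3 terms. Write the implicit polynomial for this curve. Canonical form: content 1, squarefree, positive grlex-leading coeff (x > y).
x^2 + x*y + x

1. The degree is 2 — the shape is more complex than any degree-1 curve.
2. From the visible intercepts: among the integer gridlines, it crosses the x-axis at x ∈ {-1, 0}; the visible y-axis segment lies entirely on the curve.
3. Together with the visible shape, these determine p as stated.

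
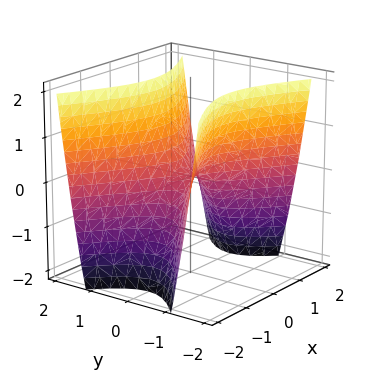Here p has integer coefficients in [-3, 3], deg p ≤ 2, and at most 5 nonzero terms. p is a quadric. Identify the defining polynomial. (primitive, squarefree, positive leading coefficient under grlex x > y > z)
The degree is 2 — a hyperbolic paraboloid; a quadric.
Symmetries: it's symmetric under y → −y, forcing even powers of y; it's symmetric under x → −x, forcing even powers of x.
Against the integer gridlines: it meets the y-axis at y = 0 (among the integer gridlines); one z-axis crossing is at z = 0; it crosses the x-axis at the gridline x = 0.
These observations pin down the coefficients.

x^2 - 2*y^2 + z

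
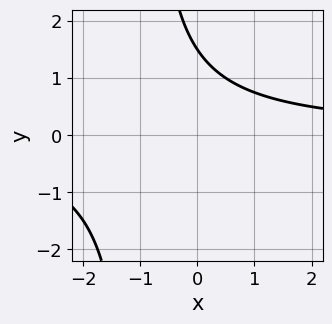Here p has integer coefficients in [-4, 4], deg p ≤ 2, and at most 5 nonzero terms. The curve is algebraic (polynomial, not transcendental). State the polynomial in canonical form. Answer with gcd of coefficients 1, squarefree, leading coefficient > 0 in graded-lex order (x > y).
(a) The degree is 2 — the shape is more complex than any degree-1 curve.
(b) From the axis intercepts and sections: the curve avoids every integer x-axis point in the box.
(c) These observations pin down the coefficients.

2*x*y + 2*y - 3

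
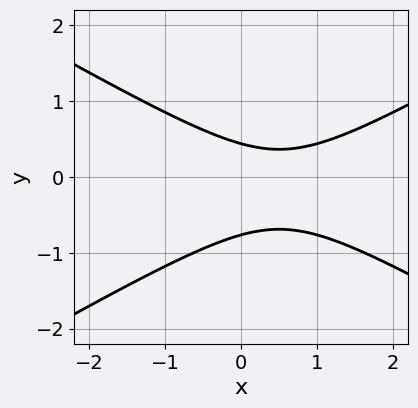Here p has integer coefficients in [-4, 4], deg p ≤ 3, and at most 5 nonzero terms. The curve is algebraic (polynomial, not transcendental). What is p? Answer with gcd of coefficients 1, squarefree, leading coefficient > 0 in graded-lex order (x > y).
1. Degree: no degree-1 curve has this shape, so deg p = 2.
2. From the visible intercepts: it misses every integer gridline on the x-axis.
3. Fitting integer coefficients to these (and the overall shape) gives p.

x^2 - 3*y^2 - x - y + 1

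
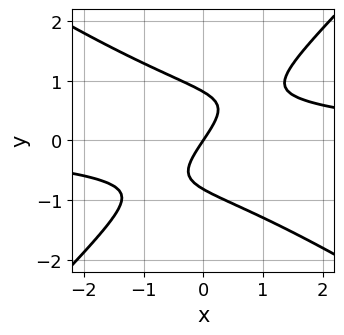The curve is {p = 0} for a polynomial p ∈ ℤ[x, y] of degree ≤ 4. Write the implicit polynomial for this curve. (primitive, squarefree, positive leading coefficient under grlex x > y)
2*x^2*y + x*y^2 - 3*y^3 - 3*x + 2*y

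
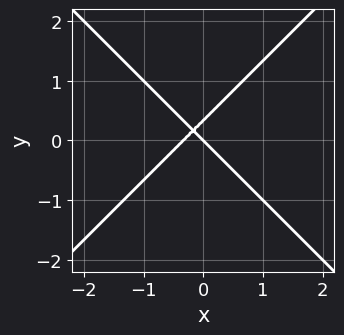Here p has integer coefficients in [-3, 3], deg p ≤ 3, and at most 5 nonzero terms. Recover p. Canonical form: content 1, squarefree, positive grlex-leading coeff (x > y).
deg p = 2. A generic line meets the curve in up to 2 points.
From the axis intercepts and sections: it meets the y-axis at y = 0 (among the integer gridlines); it meets the x-axis at x = 0 (among the integer gridlines).
Together with the visible shape, these determine p as stated.

3*x^2 - 3*y^2 + x + y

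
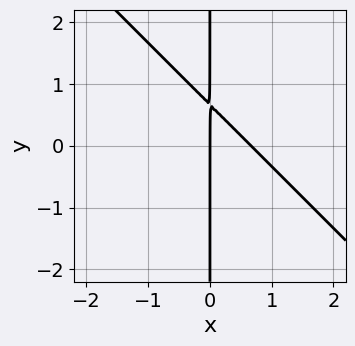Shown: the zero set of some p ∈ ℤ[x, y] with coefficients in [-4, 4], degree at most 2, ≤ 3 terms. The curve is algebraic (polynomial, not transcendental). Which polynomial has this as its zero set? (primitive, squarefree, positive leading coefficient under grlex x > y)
3*x^2 + 3*x*y - 2*x

The degree is 2 — no degree-1 curve has this shape.
Reading off the gridlines: it crosses the x-axis at the gridline x = 0; every point of the y-axis in the box is on the curve.
The integer polynomial consistent with all of this is the stated p.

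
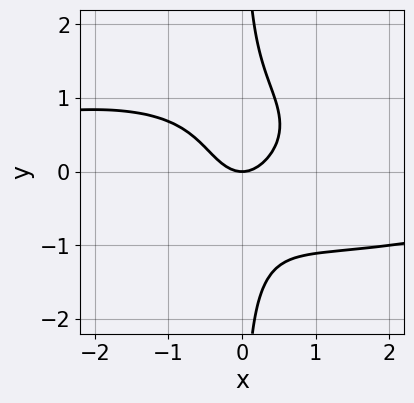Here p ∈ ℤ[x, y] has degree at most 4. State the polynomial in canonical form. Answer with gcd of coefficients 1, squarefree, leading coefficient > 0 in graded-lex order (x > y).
x^3*y + 3*x*y^3 + 3*x^2 - 2*y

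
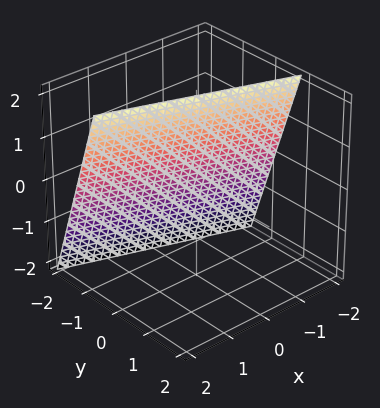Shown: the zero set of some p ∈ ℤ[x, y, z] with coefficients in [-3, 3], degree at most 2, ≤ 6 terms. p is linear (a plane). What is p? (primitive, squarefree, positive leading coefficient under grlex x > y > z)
1. The degree is 1 — every cross-section is a straight line — this is a plane.
2. Checking where it meets the axes: it meets the z-axis at z = 2 (among the integer gridlines); it crosses the x-axis at the gridline x = -2.
3. Putting this together gives p.

x + 3*y - z + 2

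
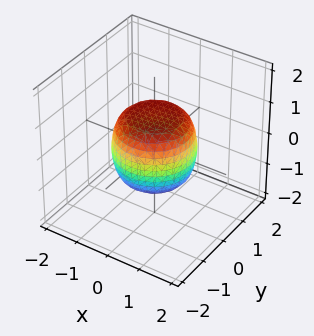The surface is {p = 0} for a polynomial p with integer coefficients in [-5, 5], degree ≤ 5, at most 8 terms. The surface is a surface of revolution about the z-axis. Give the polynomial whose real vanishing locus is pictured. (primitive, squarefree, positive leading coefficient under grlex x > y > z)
1. The degree is 4 — no degree-3 surface has this shape.
2. By symmetry, the surface is invariant under rotation about z: p = q(x² + y², z).
3. Reading off the gridlines: a circular section at z = -1 has radius between 0 and 1; the z-axis gridline crossings are at z ∈ {-1, 1}.
4. Fitting integer coefficients to these (and the overall shape) gives p.

2*x^4 + 4*x^2*y^2 + 2*y^4 - x^2 - y^2 + 2*z^2 - 2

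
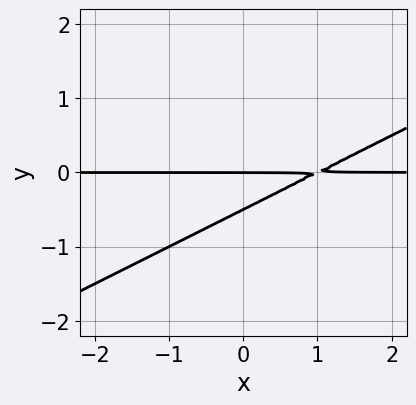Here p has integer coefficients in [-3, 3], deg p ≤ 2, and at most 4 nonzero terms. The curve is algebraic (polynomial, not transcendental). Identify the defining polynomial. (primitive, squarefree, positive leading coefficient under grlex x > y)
x*y - 2*y^2 - y

(a) Degree: no degree-1 curve has this shape, so deg p = 2.
(b) From the visible intercepts: the visible x-axis segment lies entirely on the curve; it crosses the y-axis at the gridline y = 0.
(c) Matching integer coefficients to the picture gives p.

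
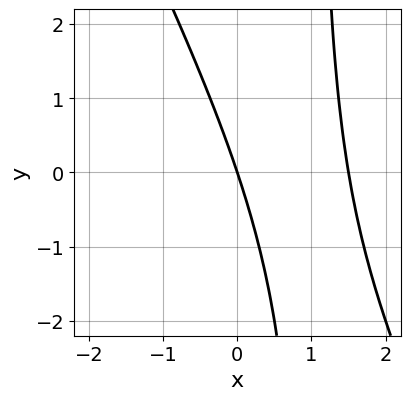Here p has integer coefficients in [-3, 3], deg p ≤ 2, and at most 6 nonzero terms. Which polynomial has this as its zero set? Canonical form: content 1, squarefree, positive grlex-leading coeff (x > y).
2*x^2 + x*y - 3*x - y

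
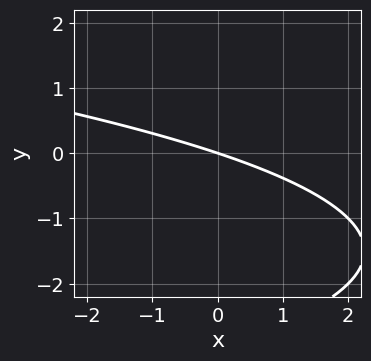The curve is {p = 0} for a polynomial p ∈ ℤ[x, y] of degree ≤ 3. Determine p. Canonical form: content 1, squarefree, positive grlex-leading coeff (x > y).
y^2 + x + 3*y

First, deg p = 2. A generic line meets the curve in up to 2 points.
Then, from the axis intercepts and sections: it meets the x-axis at x = 0 (among the integer gridlines); it meets the y-axis at y = 0 (among the integer gridlines).
Finally, assembling these constraints gives the stated polynomial.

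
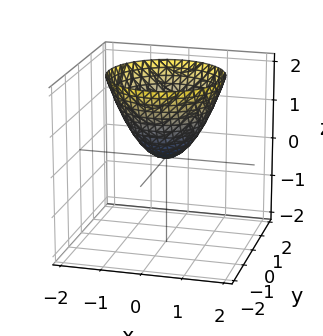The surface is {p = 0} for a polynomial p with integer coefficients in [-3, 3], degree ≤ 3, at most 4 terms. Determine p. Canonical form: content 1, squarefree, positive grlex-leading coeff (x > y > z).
The degree is 2 — a single bowl opening along one axis; a quadric.
Symmetry: every cross-section ⟂ z is a circle, so x, y appear only via x² + y².
Observable constraints: a circular section at z = 1 has radius exactly 1; one x-axis crossing is at x = 0; it meets the z-axis at z = 0 (among the integer gridlines).
Assembling these constraints gives the stated polynomial.

x^2 + y^2 - z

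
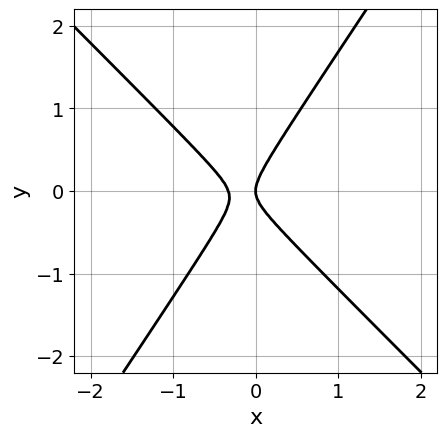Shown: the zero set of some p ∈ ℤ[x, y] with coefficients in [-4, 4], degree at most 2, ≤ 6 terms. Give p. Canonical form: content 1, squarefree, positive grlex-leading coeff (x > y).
(a) The degree is 2 — a generic line meets the curve in up to 2 points.
(b) Checking where it meets the axes: one y-axis crossing is at y = 0; it meets the x-axis at x = 0 (among the integer gridlines).
(c) Fitting integer coefficients to these (and the overall shape) gives p.

3*x^2 + x*y - 2*y^2 + x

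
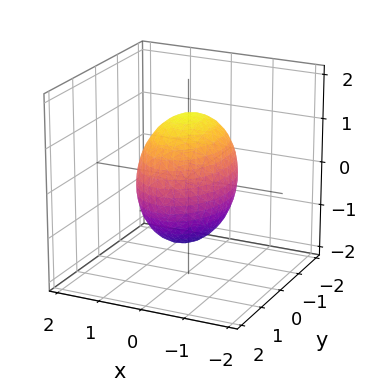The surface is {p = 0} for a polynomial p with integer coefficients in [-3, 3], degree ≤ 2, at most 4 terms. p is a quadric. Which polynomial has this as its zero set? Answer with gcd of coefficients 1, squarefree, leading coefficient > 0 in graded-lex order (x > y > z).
2*x^2 + y^2 + z^2 - 2

1. Degree: bounded and convex; a quadric, so deg p = 2.
2. Symmetries: mirror symmetry x ↦ −x ⇒ only even powers of x; mirror symmetry z ↦ −z ⇒ only even powers of z; the y ↦ −y reflection is a symmetry, so y appears only in even powers.
3. Against the integer gridlines: the x-axis gridline crossings are at x ∈ {-1, 1}.
4. Assembling these constraints gives the stated polynomial.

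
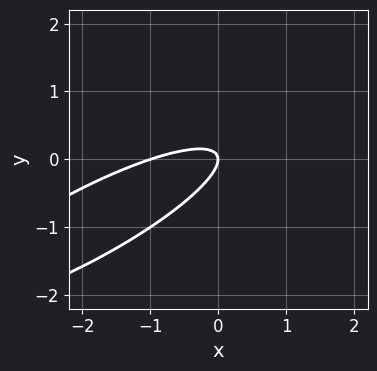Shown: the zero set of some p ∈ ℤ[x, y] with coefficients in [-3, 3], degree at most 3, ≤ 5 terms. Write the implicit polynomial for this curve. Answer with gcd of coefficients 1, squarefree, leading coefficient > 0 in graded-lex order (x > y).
x^2 - 3*x*y + 3*y^2 + x

First, the degree is 2 — the shape is more complex than any degree-1 curve.
Then, observable constraints: one y-axis crossing is at y = 0; the x-axis gridline crossings are at x ∈ {-1, 0}.
Finally, these observations pin down the coefficients.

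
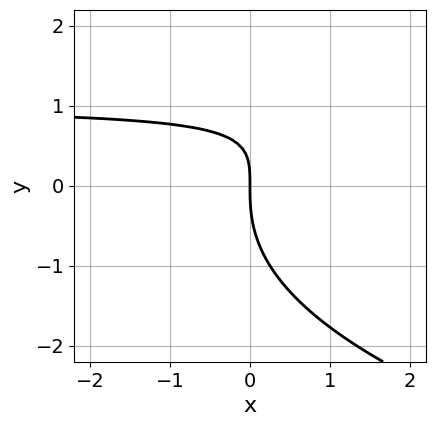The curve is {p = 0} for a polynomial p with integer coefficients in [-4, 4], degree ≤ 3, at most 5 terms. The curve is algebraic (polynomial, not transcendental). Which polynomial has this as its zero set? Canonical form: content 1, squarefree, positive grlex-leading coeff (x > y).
1. The degree is 3 — the shape is more complex than any degree-2 curve.
2. Reading off the gridlines: one y-axis crossing is at y = 0; it crosses the x-axis at the gridline x = 0.
3. Fitting integer coefficients to these (and the overall shape) gives p.

y^3 - 2*x*y + 2*x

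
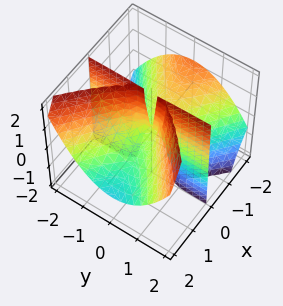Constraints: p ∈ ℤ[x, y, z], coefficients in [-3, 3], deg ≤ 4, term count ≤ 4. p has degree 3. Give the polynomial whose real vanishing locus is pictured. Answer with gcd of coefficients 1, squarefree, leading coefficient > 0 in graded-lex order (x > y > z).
1. Degree: the shape is more complex than any degree-2 surface, so deg p = 3.
2. From the axis intercepts and sections: every point of the y-axis in the box is on the surface; one x-axis crossing is at x = 0; every point of the z-axis in the box is on the surface.
3. Assembling these constraints gives the stated polynomial.

x^3 + 2*x^2*z - 2*x*y^2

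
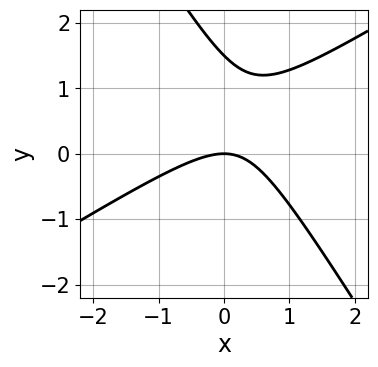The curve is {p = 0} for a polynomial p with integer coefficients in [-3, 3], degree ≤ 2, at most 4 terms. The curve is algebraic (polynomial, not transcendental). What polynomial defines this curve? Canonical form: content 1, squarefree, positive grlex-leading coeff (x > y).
2*x^2 - 2*x*y - 2*y^2 + 3*y

1. deg p = 2. No degree-1 curve has this shape.
2. Checking where it meets the axes: it crosses the y-axis at the gridline y = 0; it crosses the x-axis at the gridline x = 0.
3. Matching integer coefficients to the picture gives p.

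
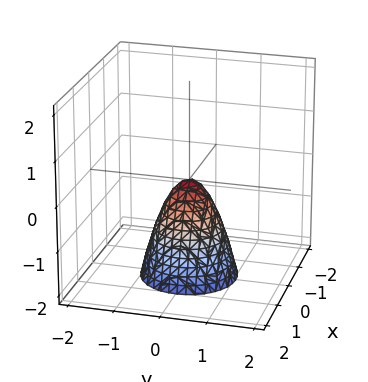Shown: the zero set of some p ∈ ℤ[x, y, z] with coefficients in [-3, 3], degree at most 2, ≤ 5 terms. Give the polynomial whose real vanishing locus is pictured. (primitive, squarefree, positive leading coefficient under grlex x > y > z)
First, deg p = 2.
Then, symmetry: the z-axis is an axis of rotation, so x and y enter only as x² + y².
Then, from the axis intercepts and sections: it crosses the z-axis at the gridline z = 0; it meets the x-axis at x = 0 (among the integer gridlines); a circular section at z = -1 has radius between 0 and 1.
Finally, assembling these constraints gives the stated polynomial.

2*x^2 + 2*y^2 + z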